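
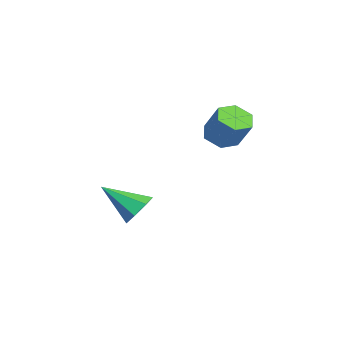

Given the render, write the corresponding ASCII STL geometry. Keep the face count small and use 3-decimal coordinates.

solid 
facet normal -0.493 -0.332 -0.804
outer loop
vertex 3.74 2.687 3.098
vertex 3.27 3.431 3.079
vertex 4.028 3.377 2.636
endloop
endfacet
facet normal 0.806 -0.523 -0.278
outer loop
vertex 3.74 2.687 3.098
vertex 4.028 3.377 2.636
vertex 4.539 3.225 4.4
endloop
endfacet
facet normal 0.805 -0.523 -0.278
outer loop
vertex 4.539 3.225 4.4
vertex 4.028 3.377 2.636
vertex 4.828 3.916 3.937
endloop
endfacet
facet normal 0.494 0.332 0.804
outer loop
vertex 4.539 3.225 4.4
vertex 4.828 3.916 3.937
vertex 4.07 3.969 4.381
endloop
endfacet
facet normal -0.493 -0.333 -0.804
outer loop
vertex 4.028 3.377 2.636
vertex 3.27 3.431 3.079
vertex 3.559 4.121 2.616
endloop
endfacet
facet normal 0.687 0.417 -0.595
outer loop
vertex 4.028 3.377 2.636
vertex 3.559 4.121 2.616
vertex 4.828 3.916 3.937
endloop
endfacet
facet normal 0.687 0.418 -0.595
outer loop
vertex 4.828 3.916 3.937
vertex 3.559 4.121 2.616
vertex 4.359 4.66 3.918
endloop
endfacet
facet normal 0.494 0.332 0.804
outer loop
vertex 4.828 3.916 3.937
vertex 4.359 4.66 3.918
vertex 4.07 3.969 4.381
endloop
endfacet
facet normal -0.494 -0.332 -0.803
outer loop
vertex 3.559 4.121 2.616
vertex 3.27 3.431 3.079
vertex 2.801 4.175 3.06
endloop
endfacet
facet normal -0.119 0.941 -0.317
outer loop
vertex 3.559 4.121 2.616
vertex 2.801 4.175 3.06
vertex 4.359 4.66 3.918
endloop
endfacet
facet normal -0.119 0.941 -0.316
outer loop
vertex 4.359 4.66 3.918
vertex 2.801 4.175 3.06
vertex 3.6 4.713 4.362
endloop
endfacet
facet normal 0.493 0.332 0.804
outer loop
vertex 4.359 4.66 3.918
vertex 3.6 4.713 4.362
vertex 4.07 3.969 4.381
endloop
endfacet
facet normal -0.494 -0.332 -0.804
outer loop
vertex 2.801 4.175 3.06
vertex 3.27 3.431 3.079
vertex 2.512 3.484 3.523
endloop
endfacet
facet normal -0.806 0.523 0.278
outer loop
vertex 2.801 4.175 3.06
vertex 2.512 3.484 3.523
vertex 3.6 4.713 4.362
endloop
endfacet
facet normal -0.806 0.523 0.279
outer loop
vertex 3.6 4.713 4.362
vertex 2.512 3.484 3.523
vertex 3.312 4.023 4.824
endloop
endfacet
facet normal 0.493 0.332 0.804
outer loop
vertex 3.6 4.713 4.362
vertex 3.312 4.023 4.824
vertex 4.07 3.969 4.381
endloop
endfacet
facet normal -0.494 -0.332 -0.804
outer loop
vertex 2.512 3.484 3.523
vertex 3.27 3.431 3.079
vertex 2.981 2.74 3.542
endloop
endfacet
facet normal -0.687 -0.418 0.595
outer loop
vertex 2.512 3.484 3.523
vertex 2.981 2.74 3.542
vertex 3.312 4.023 4.824
endloop
endfacet
facet normal -0.687 -0.417 0.595
outer loop
vertex 3.312 4.023 4.824
vertex 2.981 2.74 3.542
vertex 3.781 3.279 4.844
endloop
endfacet
facet normal 0.493 0.333 0.804
outer loop
vertex 3.312 4.023 4.824
vertex 3.781 3.279 4.844
vertex 4.07 3.969 4.381
endloop
endfacet
facet normal -0.493 -0.332 -0.804
outer loop
vertex 2.981 2.74 3.542
vertex 3.27 3.431 3.079
vertex 3.74 2.687 3.098
endloop
endfacet
facet normal 0.119 -0.941 0.316
outer loop
vertex 2.981 2.74 3.542
vertex 3.74 2.687 3.098
vertex 3.781 3.279 4.844
endloop
endfacet
facet normal 0.118 -0.941 0.316
outer loop
vertex 3.781 3.279 4.844
vertex 3.74 2.687 3.098
vertex 4.539 3.225 4.4
endloop
endfacet
facet normal 0.494 0.332 0.803
outer loop
vertex 3.781 3.279 4.844
vertex 4.539 3.225 4.4
vertex 4.07 3.969 4.381
endloop
endfacet
facet normal 0.224 0.776 -0.590
outer loop
vertex 3.658 -0.231 -1.43
vertex 2.755 -0.016 -1.49
vertex 3.381 0.277 -0.867
endloop
endfacet
facet normal 0.764 -0.244 0.597
outer loop
vertex 3.658 -0.231 -1.43
vertex 3.381 0.277 -0.867
vertex 2.285 -1.644 -0.25
endloop
endfacet
facet normal 0.224 0.775 -0.590
outer loop
vertex 3.381 0.277 -0.867
vertex 2.755 -0.016 -1.49
vertex 2.633 0.565 -0.773
endloop
endfacet
facet normal 0.196 0.197 0.961
outer loop
vertex 3.381 0.277 -0.867
vertex 2.633 0.565 -0.773
vertex 2.285 -1.644 -0.25
endloop
endfacet
facet normal 0.224 0.775 -0.590
outer loop
vertex 2.633 0.565 -0.773
vertex 2.755 -0.016 -1.49
vertex 1.977 0.415 -1.219
endloop
endfacet
facet normal -0.583 0.273 0.765
outer loop
vertex 2.633 0.565 -0.773
vertex 1.977 0.415 -1.219
vertex 2.285 -1.644 -0.25
endloop
endfacet
facet normal 0.224 0.775 -0.591
outer loop
vertex 1.977 0.415 -1.219
vertex 2.755 -0.016 -1.49
vertex 1.906 -0.059 -1.868
endloop
endfacet
facet normal -0.984 -0.072 0.160
outer loop
vertex 1.977 0.415 -1.219
vertex 1.906 -0.059 -1.868
vertex 2.285 -1.644 -0.25
endloop
endfacet
facet normal 0.223 0.776 -0.590
outer loop
vertex 1.906 -0.059 -1.868
vertex 2.755 -0.016 -1.49
vertex 2.475 -0.5 -2.233
endloop
endfacet
facet normal -0.708 -0.580 -0.403
outer loop
vertex 1.906 -0.059 -1.868
vertex 2.475 -0.5 -2.233
vertex 2.285 -1.644 -0.25
endloop
endfacet
facet normal 0.224 0.776 -0.590
outer loop
vertex 2.475 -0.5 -2.233
vertex 2.755 -0.016 -1.49
vertex 3.255 -0.577 -2.038
endloop
endfacet
facet normal 0.039 -0.867 -0.497
outer loop
vertex 2.475 -0.5 -2.233
vertex 3.255 -0.577 -2.038
vertex 2.285 -1.644 -0.25
endloop
endfacet
facet normal 0.224 0.776 -0.590
outer loop
vertex 3.255 -0.577 -2.038
vertex 2.755 -0.016 -1.49
vertex 3.658 -0.231 -1.43
endloop
endfacet
facet normal 0.694 -0.718 -0.052
outer loop
vertex 3.255 -0.577 -2.038
vertex 3.658 -0.231 -1.43
vertex 2.285 -1.644 -0.25
endloop
endfacet

endsolid


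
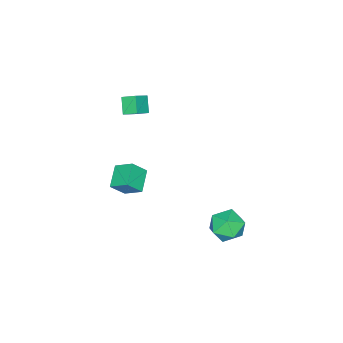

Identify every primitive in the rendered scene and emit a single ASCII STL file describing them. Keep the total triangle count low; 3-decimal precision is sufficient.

solid 
facet normal -0.822 0.097 -0.562
outer loop
vertex -3.118 -3.575 4.132
vertex -2.516 -3.03 3.345
vertex -2.924 -4.402 3.706
endloop
endfacet
facet normal -0.532 -0.483 0.695
outer loop
vertex -2.004 -4.51 4.335
vertex -3.118 -3.575 4.132
vertex -2.924 -4.402 3.706
endloop
endfacet
facet normal -0.822 0.097 -0.561
outer loop
vertex -2.924 -4.402 3.706
vertex -2.516 -3.03 3.345
vertex -2.323 -3.857 2.92
endloop
endfacet
facet normal 0.204 -0.871 -0.448
outer loop
vertex -2.323 -3.857 2.92
vertex -2.004 -4.51 4.335
vertex -2.924 -4.402 3.706
endloop
endfacet
facet normal -0.204 0.871 0.447
outer loop
vertex -3.118 -3.575 4.132
vertex -1.596 -3.138 3.974
vertex -2.516 -3.03 3.345
endloop
endfacet
facet normal -0.531 -0.482 0.697
outer loop
vertex -2.197 -3.683 4.76
vertex -3.118 -3.575 4.132
vertex -2.004 -4.51 4.335
endloop
endfacet
facet normal -0.203 0.871 0.448
outer loop
vertex -2.197 -3.683 4.76
vertex -1.596 -3.138 3.974
vertex -3.118 -3.575 4.132
endloop
endfacet
facet normal 0.532 0.482 -0.696
outer loop
vertex -2.516 -3.03 3.345
vertex -1.596 -3.138 3.974
vertex -2.323 -3.857 2.92
endloop
endfacet
facet normal 0.203 -0.871 -0.448
outer loop
vertex -1.402 -3.965 3.548
vertex -2.004 -4.51 4.335
vertex -2.323 -3.857 2.92
endloop
endfacet
facet normal 0.531 0.483 -0.696
outer loop
vertex -2.323 -3.857 2.92
vertex -1.596 -3.138 3.974
vertex -1.402 -3.965 3.548
endloop
endfacet
facet normal 0.822 -0.097 0.562
outer loop
vertex -1.402 -3.965 3.548
vertex -2.197 -3.683 4.76
vertex -2.004 -4.51 4.335
endloop
endfacet
facet normal 0.822 -0.096 0.562
outer loop
vertex -1.596 -3.138 3.974
vertex -2.197 -3.683 4.76
vertex -1.402 -3.965 3.548
endloop
endfacet
facet normal -0.813 0.356 0.461
outer loop
vertex -2.63 3.413 -2.994
vertex -3.295 2.696 -3.613
vertex -2.867 2.353 -2.594
endloop
endfacet
facet normal -0.242 0.390 0.889
outer loop
vertex -2.63 3.413 -2.994
vertex -2.867 2.353 -2.594
vertex -1.799 2.785 -2.492
endloop
endfacet
facet normal 0.254 0.786 0.564
outer loop
vertex -2.63 3.413 -2.994
vertex -1.799 2.785 -2.492
vertex -1.566 3.394 -3.446
endloop
endfacet
facet normal -0.010 0.998 -0.065
outer loop
vertex -2.63 3.413 -2.994
vertex -1.566 3.394 -3.446
vertex -2.491 3.34 -4.139
endloop
endfacet
facet normal -0.670 0.732 -0.128
outer loop
vertex -2.63 3.413 -2.994
vertex -2.491 3.34 -4.139
vertex -3.295 2.696 -3.613
endloop
endfacet
facet normal 0.018 -0.272 0.962
outer loop
vertex -1.799 2.785 -2.492
vertex -2.867 2.353 -2.594
vertex -1.949 1.68 -2.801
endloop
endfacet
facet normal -0.906 -0.326 0.271
outer loop
vertex -2.867 2.353 -2.594
vertex -3.295 2.696 -3.613
vertex -2.874 1.626 -3.494
endloop
endfacet
facet normal -0.673 0.282 -0.683
outer loop
vertex -3.295 2.696 -3.613
vertex -2.491 3.34 -4.139
vertex -2.641 2.235 -4.448
endloop
endfacet
facet normal 0.393 0.714 -0.580
outer loop
vertex -2.491 3.34 -4.139
vertex -1.566 3.394 -3.446
vertex -1.573 2.667 -4.346
endloop
endfacet
facet normal 0.819 0.371 0.437
outer loop
vertex -1.566 3.394 -3.446
vertex -1.799 2.785 -2.492
vertex -1.145 2.324 -3.327
endloop
endfacet
facet normal 0.010 -0.998 0.065
outer loop
vertex -1.81 1.607 -3.946
vertex -1.949 1.68 -2.801
vertex -2.874 1.626 -3.494
endloop
endfacet
facet normal -0.254 -0.786 -0.564
outer loop
vertex -1.81 1.607 -3.946
vertex -2.874 1.626 -3.494
vertex -2.641 2.235 -4.448
endloop
endfacet
facet normal 0.242 -0.390 -0.889
outer loop
vertex -1.81 1.607 -3.946
vertex -2.641 2.235 -4.448
vertex -1.573 2.667 -4.346
endloop
endfacet
facet normal 0.813 -0.356 -0.461
outer loop
vertex -1.81 1.607 -3.946
vertex -1.573 2.667 -4.346
vertex -1.145 2.324 -3.327
endloop
endfacet
facet normal 0.670 -0.732 0.128
outer loop
vertex -1.81 1.607 -3.946
vertex -1.145 2.324 -3.327
vertex -1.949 1.68 -2.801
endloop
endfacet
facet normal -0.393 -0.714 0.580
outer loop
vertex -2.874 1.626 -3.494
vertex -1.949 1.68 -2.801
vertex -2.867 2.353 -2.594
endloop
endfacet
facet normal -0.819 -0.371 -0.437
outer loop
vertex -2.641 2.235 -4.448
vertex -2.874 1.626 -3.494
vertex -3.295 2.696 -3.613
endloop
endfacet
facet normal -0.018 0.272 -0.962
outer loop
vertex -1.573 2.667 -4.346
vertex -2.641 2.235 -4.448
vertex -2.491 3.34 -4.139
endloop
endfacet
facet normal 0.906 0.326 -0.271
outer loop
vertex -1.145 2.324 -3.327
vertex -1.573 2.667 -4.346
vertex -1.566 3.394 -3.446
endloop
endfacet
facet normal 0.673 -0.282 0.683
outer loop
vertex -1.949 1.68 -2.801
vertex -1.145 2.324 -3.327
vertex -1.799 2.785 -2.492
endloop
endfacet
facet normal -0.829 -0.386 0.404
outer loop
vertex -1.908 -5.009 -2.24
vertex -2.069 -3.898 -1.509
vertex -2.596 -4.5 -3.165
endloop
endfacet
facet normal 0.120 -0.830 -0.545
outer loop
vertex -1.351 -3.922 -3.771
vertex -1.908 -5.009 -2.24
vertex -2.596 -4.5 -3.165
endloop
endfacet
facet normal -0.830 -0.385 0.404
outer loop
vertex -2.596 -4.5 -3.165
vertex -2.069 -3.898 -1.509
vertex -2.756 -3.389 -2.434
endloop
endfacet
facet normal -0.545 0.405 -0.734
outer loop
vertex -2.756 -3.389 -2.434
vertex -1.351 -3.922 -3.771
vertex -2.596 -4.5 -3.165
endloop
endfacet
facet normal 0.545 -0.404 0.734
outer loop
vertex -1.908 -5.009 -2.24
vertex -0.824 -3.32 -2.115
vertex -2.069 -3.898 -1.509
endloop
endfacet
facet normal 0.120 -0.830 -0.545
outer loop
vertex -0.664 -4.431 -2.846
vertex -1.908 -5.009 -2.24
vertex -1.351 -3.922 -3.771
endloop
endfacet
facet normal 0.546 -0.404 0.734
outer loop
vertex -0.664 -4.431 -2.846
vertex -0.824 -3.32 -2.115
vertex -1.908 -5.009 -2.24
endloop
endfacet
facet normal -0.120 0.830 0.545
outer loop
vertex -2.069 -3.898 -1.509
vertex -0.824 -3.32 -2.115
vertex -2.756 -3.389 -2.434
endloop
endfacet
facet normal -0.545 0.404 -0.734
outer loop
vertex -1.512 -2.811 -3.04
vertex -1.351 -3.922 -3.771
vertex -2.756 -3.389 -2.434
endloop
endfacet
facet normal -0.120 0.830 0.545
outer loop
vertex -2.756 -3.389 -2.434
vertex -0.824 -3.32 -2.115
vertex -1.512 -2.811 -3.04
endloop
endfacet
facet normal 0.830 0.386 -0.404
outer loop
vertex -1.512 -2.811 -3.04
vertex -0.664 -4.431 -2.846
vertex -1.351 -3.922 -3.771
endloop
endfacet
facet normal 0.829 0.386 -0.405
outer loop
vertex -0.824 -3.32 -2.115
vertex -0.664 -4.431 -2.846
vertex -1.512 -2.811 -3.04
endloop
endfacet

endsolid


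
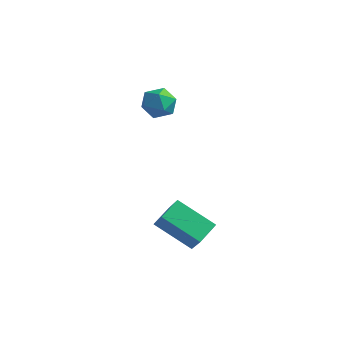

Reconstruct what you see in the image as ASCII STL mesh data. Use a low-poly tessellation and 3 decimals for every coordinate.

solid 
facet normal -0.513 0.361 -0.779
outer loop
vertex 0.91 -3.168 -2.702
vertex 1.039 -2.001 -2.246
vertex 2.777 -2.936 -3.824
endloop
endfacet
facet normal -0.102 -0.927 -0.362
outer loop
vertex 3.521 -3.459 -2.694
vertex 0.91 -3.168 -2.702
vertex 2.777 -2.936 -3.824
endloop
endfacet
facet normal -0.513 0.361 -0.779
outer loop
vertex 2.777 -2.936 -3.824
vertex 1.039 -2.001 -2.246
vertex 2.906 -1.769 -3.368
endloop
endfacet
facet normal 0.852 0.106 -0.512
outer loop
vertex 2.906 -1.769 -3.368
vertex 3.521 -3.459 -2.694
vertex 2.777 -2.936 -3.824
endloop
endfacet
facet normal -0.852 -0.106 0.512
outer loop
vertex 0.91 -3.168 -2.702
vertex 1.783 -2.524 -1.116
vertex 1.039 -2.001 -2.246
endloop
endfacet
facet normal -0.102 -0.927 -0.362
outer loop
vertex 1.654 -3.691 -1.572
vertex 0.91 -3.168 -2.702
vertex 3.521 -3.459 -2.694
endloop
endfacet
facet normal -0.852 -0.106 0.512
outer loop
vertex 1.654 -3.691 -1.572
vertex 1.783 -2.524 -1.116
vertex 0.91 -3.168 -2.702
endloop
endfacet
facet normal 0.102 0.927 0.362
outer loop
vertex 1.039 -2.001 -2.246
vertex 1.783 -2.524 -1.116
vertex 2.906 -1.769 -3.368
endloop
endfacet
facet normal 0.852 0.106 -0.512
outer loop
vertex 3.65 -2.292 -2.238
vertex 3.521 -3.459 -2.694
vertex 2.906 -1.769 -3.368
endloop
endfacet
facet normal 0.102 0.927 0.362
outer loop
vertex 2.906 -1.769 -3.368
vertex 1.783 -2.524 -1.116
vertex 3.65 -2.292 -2.238
endloop
endfacet
facet normal 0.513 -0.361 0.779
outer loop
vertex 3.65 -2.292 -2.238
vertex 1.654 -3.691 -1.572
vertex 3.521 -3.459 -2.694
endloop
endfacet
facet normal 0.513 -0.361 0.779
outer loop
vertex 1.783 -2.524 -1.116
vertex 1.654 -3.691 -1.572
vertex 3.65 -2.292 -2.238
endloop
endfacet
facet normal -0.226 0.951 0.209
outer loop
vertex -2.465 4.116 0.455
vertex -3.412 3.863 0.582
vertex -2.789 3.843 1.349
endloop
endfacet
facet normal 0.442 0.800 0.405
outer loop
vertex -2.465 4.116 0.455
vertex -2.789 3.843 1.349
vertex -1.913 3.524 1.022
endloop
endfacet
facet normal 0.798 0.577 -0.174
outer loop
vertex -2.465 4.116 0.455
vertex -1.913 3.524 1.022
vertex -1.995 3.345 0.053
endloop
endfacet
facet normal 0.347 0.591 -0.728
outer loop
vertex -2.465 4.116 0.455
vertex -1.995 3.345 0.053
vertex -2.922 3.555 -0.219
endloop
endfacet
facet normal -0.286 0.823 -0.491
outer loop
vertex -2.465 4.116 0.455
vertex -2.922 3.555 -0.219
vertex -3.412 3.863 0.582
endloop
endfacet
facet normal 0.419 0.260 0.870
outer loop
vertex -1.913 3.524 1.022
vertex -2.789 3.843 1.349
vertex -2.518 2.905 1.499
endloop
endfacet
facet normal -0.663 0.505 0.552
outer loop
vertex -2.789 3.843 1.349
vertex -3.412 3.863 0.582
vertex -3.445 3.115 1.227
endloop
endfacet
facet normal -0.760 0.297 -0.579
outer loop
vertex -3.412 3.863 0.582
vertex -2.922 3.555 -0.219
vertex -3.527 2.936 0.258
endloop
endfacet
facet normal 0.265 -0.077 -0.961
outer loop
vertex -2.922 3.555 -0.219
vertex -1.995 3.345 0.053
vertex -2.651 2.617 -0.069
endloop
endfacet
facet normal 0.993 -0.100 -0.065
outer loop
vertex -1.995 3.345 0.053
vertex -1.913 3.524 1.022
vertex -2.028 2.597 0.698
endloop
endfacet
facet normal -0.347 -0.591 0.728
outer loop
vertex -2.975 2.344 0.825
vertex -2.518 2.905 1.499
vertex -3.445 3.115 1.227
endloop
endfacet
facet normal -0.798 -0.577 0.174
outer loop
vertex -2.975 2.344 0.825
vertex -3.445 3.115 1.227
vertex -3.527 2.936 0.258
endloop
endfacet
facet normal -0.442 -0.800 -0.405
outer loop
vertex -2.975 2.344 0.825
vertex -3.527 2.936 0.258
vertex -2.651 2.617 -0.069
endloop
endfacet
facet normal 0.226 -0.951 -0.209
outer loop
vertex -2.975 2.344 0.825
vertex -2.651 2.617 -0.069
vertex -2.028 2.597 0.698
endloop
endfacet
facet normal 0.286 -0.823 0.491
outer loop
vertex -2.975 2.344 0.825
vertex -2.028 2.597 0.698
vertex -2.518 2.905 1.499
endloop
endfacet
facet normal -0.265 0.077 0.961
outer loop
vertex -3.445 3.115 1.227
vertex -2.518 2.905 1.499
vertex -2.789 3.843 1.349
endloop
endfacet
facet normal -0.993 0.100 0.065
outer loop
vertex -3.527 2.936 0.258
vertex -3.445 3.115 1.227
vertex -3.412 3.863 0.582
endloop
endfacet
facet normal -0.419 -0.260 -0.870
outer loop
vertex -2.651 2.617 -0.069
vertex -3.527 2.936 0.258
vertex -2.922 3.555 -0.219
endloop
endfacet
facet normal 0.663 -0.505 -0.552
outer loop
vertex -2.028 2.597 0.698
vertex -2.651 2.617 -0.069
vertex -1.995 3.345 0.053
endloop
endfacet
facet normal 0.760 -0.297 0.579
outer loop
vertex -2.518 2.905 1.499
vertex -2.028 2.597 0.698
vertex -1.913 3.524 1.022
endloop
endfacet

endsolid


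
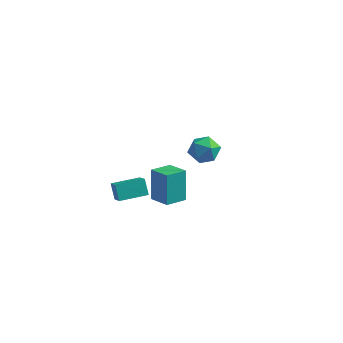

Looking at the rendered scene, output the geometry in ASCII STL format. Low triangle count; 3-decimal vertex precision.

solid 
facet normal -0.604 0.784 -0.144
outer loop
vertex 0.509 -1.692 1.742
vertex 0.345 -1.683 2.481
vertex 0.93 -1.28 2.219
endloop
endfacet
facet normal -0.069 0.784 -0.616
outer loop
vertex 0.509 -1.692 1.742
vertex 0.93 -1.28 2.219
vertex 1.263 -1.682 1.67
endloop
endfacet
facet normal -0.096 0.170 -0.981
outer loop
vertex 0.509 -1.692 1.742
vertex 1.263 -1.682 1.67
vertex 0.884 -2.333 1.594
endloop
endfacet
facet normal -0.647 -0.209 -0.733
outer loop
vertex 0.509 -1.692 1.742
vertex 0.884 -2.333 1.594
vertex 0.316 -2.333 2.095
endloop
endfacet
facet normal -0.961 0.171 -0.215
outer loop
vertex 0.509 -1.692 1.742
vertex 0.316 -2.333 2.095
vertex 0.345 -1.683 2.481
endloop
endfacet
facet normal 0.546 0.799 -0.254
outer loop
vertex 1.263 -1.682 1.67
vertex 0.93 -1.28 2.219
vertex 1.564 -1.667 2.365
endloop
endfacet
facet normal -0.321 0.798 0.510
outer loop
vertex 0.93 -1.28 2.219
vertex 0.345 -1.683 2.481
vertex 0.996 -1.667 2.866
endloop
endfacet
facet normal -0.899 -0.194 0.393
outer loop
vertex 0.345 -1.683 2.481
vertex 0.316 -2.333 2.095
vertex 0.617 -2.318 2.79
endloop
endfacet
facet normal -0.391 -0.807 -0.443
outer loop
vertex 0.316 -2.333 2.095
vertex 0.884 -2.333 1.594
vertex 0.95 -2.72 2.241
endloop
endfacet
facet normal 0.503 -0.194 -0.842
outer loop
vertex 0.884 -2.333 1.594
vertex 1.263 -1.682 1.67
vertex 1.535 -2.317 1.979
endloop
endfacet
facet normal 0.647 0.209 0.733
outer loop
vertex 1.371 -2.308 2.718
vertex 1.564 -1.667 2.365
vertex 0.996 -1.667 2.866
endloop
endfacet
facet normal 0.096 -0.170 0.981
outer loop
vertex 1.371 -2.308 2.718
vertex 0.996 -1.667 2.866
vertex 0.617 -2.318 2.79
endloop
endfacet
facet normal 0.069 -0.784 0.616
outer loop
vertex 1.371 -2.308 2.718
vertex 0.617 -2.318 2.79
vertex 0.95 -2.72 2.241
endloop
endfacet
facet normal 0.604 -0.784 0.144
outer loop
vertex 1.371 -2.308 2.718
vertex 0.95 -2.72 2.241
vertex 1.535 -2.317 1.979
endloop
endfacet
facet normal 0.961 -0.171 0.215
outer loop
vertex 1.371 -2.308 2.718
vertex 1.535 -2.317 1.979
vertex 1.564 -1.667 2.365
endloop
endfacet
facet normal 0.391 0.807 0.443
outer loop
vertex 0.996 -1.667 2.866
vertex 1.564 -1.667 2.365
vertex 0.93 -1.28 2.219
endloop
endfacet
facet normal -0.503 0.194 0.842
outer loop
vertex 0.617 -2.318 2.79
vertex 0.996 -1.667 2.866
vertex 0.345 -1.683 2.481
endloop
endfacet
facet normal -0.546 -0.799 0.254
outer loop
vertex 0.95 -2.72 2.241
vertex 0.617 -2.318 2.79
vertex 0.316 -2.333 2.095
endloop
endfacet
facet normal 0.321 -0.798 -0.510
outer loop
vertex 1.535 -2.317 1.979
vertex 0.95 -2.72 2.241
vertex 0.884 -2.333 1.594
endloop
endfacet
facet normal 0.899 0.194 -0.393
outer loop
vertex 1.564 -1.667 2.365
vertex 1.535 -2.317 1.979
vertex 1.263 -1.682 1.67
endloop
endfacet
facet normal -0.887 0.382 -0.260
outer loop
vertex -2.841 0.684 -2.605
vertex -2.359 1.645 -2.839
vertex -2.597 0.175 -4.187
endloop
endfacet
facet normal -0.438 -0.873 0.213
outer loop
vertex -1.621 -0.245 -3.901
vertex -2.841 0.684 -2.605
vertex -2.597 0.175 -4.187
endloop
endfacet
facet normal -0.887 0.382 -0.260
outer loop
vertex -2.597 0.175 -4.187
vertex -2.359 1.645 -2.839
vertex -2.115 1.135 -4.421
endloop
endfacet
facet normal 0.146 -0.303 -0.942
outer loop
vertex -2.115 1.135 -4.421
vertex -1.621 -0.245 -3.901
vertex -2.597 0.175 -4.187
endloop
endfacet
facet normal -0.146 0.303 0.942
outer loop
vertex -2.841 0.684 -2.605
vertex -1.383 1.225 -2.553
vertex -2.359 1.645 -2.839
endloop
endfacet
facet normal -0.438 -0.873 0.214
outer loop
vertex -1.865 0.265 -2.319
vertex -2.841 0.684 -2.605
vertex -1.621 -0.245 -3.901
endloop
endfacet
facet normal -0.146 0.303 0.942
outer loop
vertex -1.865 0.265 -2.319
vertex -1.383 1.225 -2.553
vertex -2.841 0.684 -2.605
endloop
endfacet
facet normal 0.438 0.873 -0.214
outer loop
vertex -2.359 1.645 -2.839
vertex -1.383 1.225 -2.553
vertex -2.115 1.135 -4.421
endloop
endfacet
facet normal 0.146 -0.303 -0.942
outer loop
vertex -1.139 0.716 -4.135
vertex -1.621 -0.245 -3.901
vertex -2.115 1.135 -4.421
endloop
endfacet
facet normal 0.438 0.873 -0.214
outer loop
vertex -2.115 1.135 -4.421
vertex -1.383 1.225 -2.553
vertex -1.139 0.716 -4.135
endloop
endfacet
facet normal 0.887 -0.382 0.260
outer loop
vertex -1.139 0.716 -4.135
vertex -1.865 0.265 -2.319
vertex -1.621 -0.245 -3.901
endloop
endfacet
facet normal 0.887 -0.382 0.260
outer loop
vertex -1.383 1.225 -2.553
vertex -1.865 0.265 -2.319
vertex -1.139 0.716 -4.135
endloop
endfacet
facet normal -0.410 0.393 0.823
outer loop
vertex -3.15 -2.228 -1.471
vertex -2.191 -1.292 -1.441
vertex -3.637 -1.714 -1.959
endloop
endfacet
facet normal -0.715 -0.699 -0.022
outer loop
vertex -3.289 -2.048 -2.659
vertex -3.15 -2.228 -1.471
vertex -3.637 -1.714 -1.959
endloop
endfacet
facet normal -0.410 0.393 0.823
outer loop
vertex -3.637 -1.714 -1.959
vertex -2.191 -1.292 -1.441
vertex -2.678 -0.778 -1.929
endloop
endfacet
facet normal -0.566 0.598 -0.567
outer loop
vertex -2.678 -0.778 -1.929
vertex -3.289 -2.048 -2.659
vertex -3.637 -1.714 -1.959
endloop
endfacet
facet normal 0.566 -0.598 0.567
outer loop
vertex -3.15 -2.228 -1.471
vertex -1.843 -1.626 -2.141
vertex -2.191 -1.292 -1.441
endloop
endfacet
facet normal -0.715 -0.699 -0.022
outer loop
vertex -2.802 -2.562 -2.171
vertex -3.15 -2.228 -1.471
vertex -3.289 -2.048 -2.659
endloop
endfacet
facet normal 0.566 -0.598 0.567
outer loop
vertex -2.802 -2.562 -2.171
vertex -1.843 -1.626 -2.141
vertex -3.15 -2.228 -1.471
endloop
endfacet
facet normal 0.715 0.699 0.022
outer loop
vertex -2.191 -1.292 -1.441
vertex -1.843 -1.626 -2.141
vertex -2.678 -0.778 -1.929
endloop
endfacet
facet normal -0.566 0.598 -0.567
outer loop
vertex -2.33 -1.112 -2.629
vertex -3.289 -2.048 -2.659
vertex -2.678 -0.778 -1.929
endloop
endfacet
facet normal 0.715 0.699 0.022
outer loop
vertex -2.678 -0.778 -1.929
vertex -1.843 -1.626 -2.141
vertex -2.33 -1.112 -2.629
endloop
endfacet
facet normal 0.410 -0.393 -0.823
outer loop
vertex -2.33 -1.112 -2.629
vertex -2.802 -2.562 -2.171
vertex -3.289 -2.048 -2.659
endloop
endfacet
facet normal 0.410 -0.393 -0.823
outer loop
vertex -1.843 -1.626 -2.141
vertex -2.802 -2.562 -2.171
vertex -2.33 -1.112 -2.629
endloop
endfacet

endsolid


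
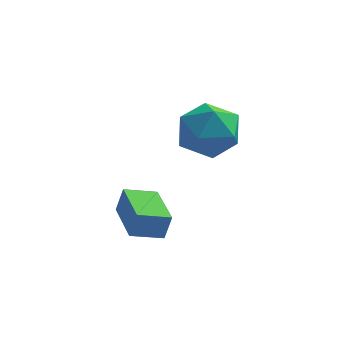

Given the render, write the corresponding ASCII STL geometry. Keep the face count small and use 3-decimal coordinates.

solid 
facet normal -0.897 -0.344 0.278
outer loop
vertex -3.609 -1.541 1.66
vertex -4.221 -0.011 1.576
vertex -3.811 -1.666 0.854
endloop
endfacet
facet normal 0.371 -0.927 0.051
outer loop
vertex -2.879 -1.309 0.564
vertex -3.609 -1.541 1.66
vertex -3.811 -1.666 0.854
endloop
endfacet
facet normal -0.896 -0.344 0.279
outer loop
vertex -3.811 -1.666 0.854
vertex -4.221 -0.011 1.576
vertex -4.424 -0.136 0.771
endloop
endfacet
facet normal -0.241 -0.149 -0.959
outer loop
vertex -4.424 -0.136 0.771
vertex -2.879 -1.309 0.564
vertex -3.811 -1.666 0.854
endloop
endfacet
facet normal 0.241 0.149 0.959
outer loop
vertex -3.609 -1.541 1.66
vertex -3.289 0.346 1.286
vertex -4.221 -0.011 1.576
endloop
endfacet
facet normal 0.371 -0.927 0.051
outer loop
vertex -2.676 -1.184 1.369
vertex -3.609 -1.541 1.66
vertex -2.879 -1.309 0.564
endloop
endfacet
facet normal 0.242 0.149 0.959
outer loop
vertex -2.676 -1.184 1.369
vertex -3.289 0.346 1.286
vertex -3.609 -1.541 1.66
endloop
endfacet
facet normal -0.371 0.927 -0.050
outer loop
vertex -4.221 -0.011 1.576
vertex -3.289 0.346 1.286
vertex -4.424 -0.136 0.771
endloop
endfacet
facet normal -0.242 -0.149 -0.959
outer loop
vertex -3.491 0.221 0.48
vertex -2.879 -1.309 0.564
vertex -4.424 -0.136 0.771
endloop
endfacet
facet normal -0.371 0.927 -0.051
outer loop
vertex -4.424 -0.136 0.771
vertex -3.289 0.346 1.286
vertex -3.491 0.221 0.48
endloop
endfacet
facet normal 0.897 0.343 -0.279
outer loop
vertex -3.491 0.221 0.48
vertex -2.676 -1.184 1.369
vertex -2.879 -1.309 0.564
endloop
endfacet
facet normal 0.897 0.344 -0.278
outer loop
vertex -3.289 0.346 1.286
vertex -2.676 -1.184 1.369
vertex -3.491 0.221 0.48
endloop
endfacet
facet normal -0.352 0.160 0.922
outer loop
vertex -2.204 2.915 3.484
vertex -2.845 2.047 3.39
vertex -1.845 1.94 3.79
endloop
endfacet
facet normal 0.321 0.389 0.864
outer loop
vertex -2.204 2.915 3.484
vertex -1.845 1.94 3.79
vertex -1.192 2.611 3.245
endloop
endfacet
facet normal 0.343 0.875 0.341
outer loop
vertex -2.204 2.915 3.484
vertex -1.192 2.611 3.245
vertex -1.79 3.133 2.508
endloop
endfacet
facet normal -0.316 0.946 0.077
outer loop
vertex -2.204 2.915 3.484
vertex -1.79 3.133 2.508
vertex -2.811 2.785 2.597
endloop
endfacet
facet normal -0.746 0.503 0.437
outer loop
vertex -2.204 2.915 3.484
vertex -2.811 2.785 2.597
vertex -2.845 2.047 3.39
endloop
endfacet
facet normal 0.726 -0.165 0.667
outer loop
vertex -1.192 2.611 3.245
vertex -1.845 1.94 3.79
vertex -1.209 1.555 3.003
endloop
endfacet
facet normal -0.362 -0.536 0.763
outer loop
vertex -1.845 1.94 3.79
vertex -2.845 2.047 3.39
vertex -2.23 1.207 3.092
endloop
endfacet
facet normal -1.000 0.021 -0.023
outer loop
vertex -2.845 2.047 3.39
vertex -2.811 2.785 2.597
vertex -2.828 1.729 2.355
endloop
endfacet
facet normal -0.304 0.736 -0.605
outer loop
vertex -2.811 2.785 2.597
vertex -1.79 3.133 2.508
vertex -2.175 2.4 1.81
endloop
endfacet
facet normal 0.763 0.622 -0.178
outer loop
vertex -1.79 3.133 2.508
vertex -1.192 2.611 3.245
vertex -1.175 2.293 2.21
endloop
endfacet
facet normal 0.316 -0.946 -0.077
outer loop
vertex -1.816 1.425 2.116
vertex -1.209 1.555 3.003
vertex -2.23 1.207 3.092
endloop
endfacet
facet normal -0.343 -0.875 -0.341
outer loop
vertex -1.816 1.425 2.116
vertex -2.23 1.207 3.092
vertex -2.828 1.729 2.355
endloop
endfacet
facet normal -0.321 -0.389 -0.864
outer loop
vertex -1.816 1.425 2.116
vertex -2.828 1.729 2.355
vertex -2.175 2.4 1.81
endloop
endfacet
facet normal 0.352 -0.160 -0.922
outer loop
vertex -1.816 1.425 2.116
vertex -2.175 2.4 1.81
vertex -1.175 2.293 2.21
endloop
endfacet
facet normal 0.746 -0.503 -0.437
outer loop
vertex -1.816 1.425 2.116
vertex -1.175 2.293 2.21
vertex -1.209 1.555 3.003
endloop
endfacet
facet normal 0.304 -0.736 0.605
outer loop
vertex -2.23 1.207 3.092
vertex -1.209 1.555 3.003
vertex -1.845 1.94 3.79
endloop
endfacet
facet normal -0.763 -0.622 0.178
outer loop
vertex -2.828 1.729 2.355
vertex -2.23 1.207 3.092
vertex -2.845 2.047 3.39
endloop
endfacet
facet normal -0.726 0.165 -0.667
outer loop
vertex -2.175 2.4 1.81
vertex -2.828 1.729 2.355
vertex -2.811 2.785 2.597
endloop
endfacet
facet normal 0.362 0.536 -0.763
outer loop
vertex -1.175 2.293 2.21
vertex -2.175 2.4 1.81
vertex -1.79 3.133 2.508
endloop
endfacet
facet normal 1.000 -0.021 0.023
outer loop
vertex -1.209 1.555 3.003
vertex -1.175 2.293 2.21
vertex -1.192 2.611 3.245
endloop
endfacet

endsolid


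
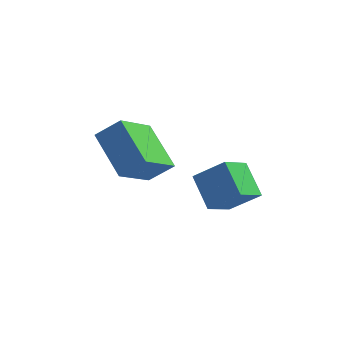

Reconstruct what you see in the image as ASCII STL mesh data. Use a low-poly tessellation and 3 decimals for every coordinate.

solid 
facet normal -0.730 -0.243 -0.638
outer loop
vertex -2.513 -3.884 0.852
vertex -3.701 -3.249 1.969
vertex -2.395 -2.489 0.185
endloop
endfacet
facet normal 0.679 -0.363 -0.638
outer loop
vertex -1.679 -2.251 0.811
vertex -2.513 -3.884 0.852
vertex -2.395 -2.489 0.185
endloop
endfacet
facet normal -0.730 -0.243 -0.638
outer loop
vertex -2.395 -2.489 0.185
vertex -3.701 -3.249 1.969
vertex -3.583 -1.855 1.303
endloop
endfacet
facet normal 0.076 0.900 -0.429
outer loop
vertex -3.583 -1.855 1.303
vertex -1.679 -2.251 0.811
vertex -2.395 -2.489 0.185
endloop
endfacet
facet normal -0.077 -0.900 0.430
outer loop
vertex -2.513 -3.884 0.852
vertex -2.985 -3.011 2.595
vertex -3.701 -3.249 1.969
endloop
endfacet
facet normal 0.679 -0.363 -0.639
outer loop
vertex -1.797 -3.645 1.477
vertex -2.513 -3.884 0.852
vertex -1.679 -2.251 0.811
endloop
endfacet
facet normal -0.075 -0.900 0.430
outer loop
vertex -1.797 -3.645 1.477
vertex -2.985 -3.011 2.595
vertex -2.513 -3.884 0.852
endloop
endfacet
facet normal -0.679 0.363 0.639
outer loop
vertex -3.701 -3.249 1.969
vertex -2.985 -3.011 2.595
vertex -3.583 -1.855 1.303
endloop
endfacet
facet normal 0.076 0.899 -0.431
outer loop
vertex -2.867 -1.616 1.928
vertex -1.679 -2.251 0.811
vertex -3.583 -1.855 1.303
endloop
endfacet
facet normal -0.679 0.363 0.639
outer loop
vertex -3.583 -1.855 1.303
vertex -2.985 -3.011 2.595
vertex -2.867 -1.616 1.928
endloop
endfacet
facet normal 0.730 0.243 0.638
outer loop
vertex -2.867 -1.616 1.928
vertex -1.797 -3.645 1.477
vertex -1.679 -2.251 0.811
endloop
endfacet
facet normal 0.730 0.243 0.638
outer loop
vertex -2.985 -3.011 2.595
vertex -1.797 -3.645 1.477
vertex -2.867 -1.616 1.928
endloop
endfacet
facet normal -0.588 0.373 0.717
outer loop
vertex -0.901 -2.614 0.714
vertex 0.05 -2.504 1.437
vertex -0.737 -1.663 0.354
endloop
endfacet
facet normal -0.793 -0.091 -0.603
outer loop
vertex 0.01 -2.136 -0.557
vertex -0.901 -2.614 0.714
vertex -0.737 -1.663 0.354
endloop
endfacet
facet normal -0.588 0.373 0.717
outer loop
vertex -0.737 -1.663 0.354
vertex 0.05 -2.504 1.437
vertex 0.214 -1.553 1.077
endloop
endfacet
facet normal 0.159 0.923 -0.349
outer loop
vertex 0.214 -1.553 1.077
vertex 0.01 -2.136 -0.557
vertex -0.737 -1.663 0.354
endloop
endfacet
facet normal -0.159 -0.923 0.349
outer loop
vertex -0.901 -2.614 0.714
vertex 0.797 -2.977 0.526
vertex 0.05 -2.504 1.437
endloop
endfacet
facet normal -0.793 -0.091 -0.603
outer loop
vertex -0.154 -3.087 -0.197
vertex -0.901 -2.614 0.714
vertex 0.01 -2.136 -0.557
endloop
endfacet
facet normal -0.159 -0.923 0.349
outer loop
vertex -0.154 -3.087 -0.197
vertex 0.797 -2.977 0.526
vertex -0.901 -2.614 0.714
endloop
endfacet
facet normal 0.793 0.091 0.603
outer loop
vertex 0.05 -2.504 1.437
vertex 0.797 -2.977 0.526
vertex 0.214 -1.553 1.077
endloop
endfacet
facet normal 0.159 0.923 -0.349
outer loop
vertex 0.961 -2.026 0.166
vertex 0.01 -2.136 -0.557
vertex 0.214 -1.553 1.077
endloop
endfacet
facet normal 0.793 0.091 0.603
outer loop
vertex 0.214 -1.553 1.077
vertex 0.797 -2.977 0.526
vertex 0.961 -2.026 0.166
endloop
endfacet
facet normal 0.588 -0.373 -0.717
outer loop
vertex 0.961 -2.026 0.166
vertex -0.154 -3.087 -0.197
vertex 0.01 -2.136 -0.557
endloop
endfacet
facet normal 0.588 -0.373 -0.717
outer loop
vertex 0.797 -2.977 0.526
vertex -0.154 -3.087 -0.197
vertex 0.961 -2.026 0.166
endloop
endfacet

endsolid


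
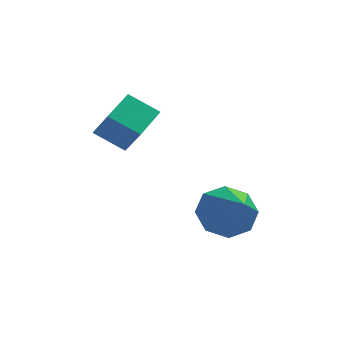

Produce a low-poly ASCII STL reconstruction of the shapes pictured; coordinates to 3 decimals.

solid 
facet normal -0.217 0.794 -0.568
outer loop
vertex 0.053 -0.795 -2.484
vertex -0.627 -1.327 -2.968
vertex -0.631 -0.752 -2.162
endloop
endfacet
facet normal 0.429 0.161 0.889
outer loop
vertex 0.053 -0.795 -2.484
vertex -0.631 -0.752 -2.162
vertex -0.253 -2.693 -1.992
endloop
endfacet
facet normal -0.217 0.794 -0.568
outer loop
vertex -0.631 -0.752 -2.162
vertex -0.627 -1.327 -2.968
vertex -1.313 -1.046 -2.313
endloop
endfacet
facet normal -0.232 0.040 0.972
outer loop
vertex -0.631 -0.752 -2.162
vertex -1.313 -1.046 -2.313
vertex -0.253 -2.693 -1.992
endloop
endfacet
facet normal -0.217 0.794 -0.568
outer loop
vertex -1.313 -1.046 -2.313
vertex -0.627 -1.327 -2.968
vertex -1.593 -1.505 -2.847
endloop
endfacet
facet normal -0.696 -0.323 0.642
outer loop
vertex -1.313 -1.046 -2.313
vertex -1.593 -1.505 -2.847
vertex -0.253 -2.693 -1.992
endloop
endfacet
facet normal -0.217 0.794 -0.567
outer loop
vertex -1.593 -1.505 -2.847
vertex -0.627 -1.327 -2.968
vertex -1.307 -1.859 -3.452
endloop
endfacet
facet normal -0.693 -0.716 0.091
outer loop
vertex -1.593 -1.505 -2.847
vertex -1.307 -1.859 -3.452
vertex -0.253 -2.693 -1.992
endloop
endfacet
facet normal -0.217 0.794 -0.568
outer loop
vertex -1.307 -1.859 -3.452
vertex -0.627 -1.327 -2.968
vertex -0.622 -1.902 -3.774
endloop
endfacet
facet normal -0.224 -0.907 -0.356
outer loop
vertex -1.307 -1.859 -3.452
vertex -0.622 -1.902 -3.774
vertex -0.253 -2.693 -1.992
endloop
endfacet
facet normal -0.217 0.794 -0.568
outer loop
vertex -0.622 -1.902 -3.774
vertex -0.627 -1.327 -2.968
vertex 0.06 -1.608 -3.624
endloop
endfacet
facet normal 0.435 -0.786 -0.439
outer loop
vertex -0.622 -1.902 -3.774
vertex 0.06 -1.608 -3.624
vertex -0.253 -2.693 -1.992
endloop
endfacet
facet normal -0.216 0.795 -0.567
outer loop
vertex 0.06 -1.608 -3.624
vertex -0.627 -1.327 -2.968
vertex 0.34 -1.15 -3.089
endloop
endfacet
facet normal 0.900 -0.423 -0.109
outer loop
vertex 0.06 -1.608 -3.624
vertex 0.34 -1.15 -3.089
vertex -0.253 -2.693 -1.992
endloop
endfacet
facet normal -0.216 0.794 -0.568
outer loop
vertex 0.34 -1.15 -3.089
vertex -0.627 -1.327 -2.968
vertex 0.053 -0.795 -2.484
endloop
endfacet
facet normal 0.896 -0.030 0.443
outer loop
vertex 0.34 -1.15 -3.089
vertex 0.053 -0.795 -2.484
vertex -0.253 -2.693 -1.992
endloop
endfacet
facet normal -0.390 0.472 -0.791
outer loop
vertex -4.542 -0.112 -0.079
vertex -3.884 1.114 0.328
vertex -3.589 -0.409 -0.726
endloop
endfacet
facet normal -0.454 -0.845 -0.281
outer loop
vertex -3.156 -0.934 0.152
vertex -4.542 -0.112 -0.079
vertex -3.589 -0.409 -0.726
endloop
endfacet
facet normal -0.389 0.472 -0.791
outer loop
vertex -3.589 -0.409 -0.726
vertex -3.884 1.114 0.328
vertex -2.93 0.816 -0.319
endloop
endfacet
facet normal 0.801 -0.250 -0.544
outer loop
vertex -2.93 0.816 -0.319
vertex -3.156 -0.934 0.152
vertex -3.589 -0.409 -0.726
endloop
endfacet
facet normal -0.801 0.249 0.544
outer loop
vertex -4.542 -0.112 -0.079
vertex -3.451 0.589 1.206
vertex -3.884 1.114 0.328
endloop
endfacet
facet normal -0.455 -0.845 -0.281
outer loop
vertex -4.11 -0.636 0.799
vertex -4.542 -0.112 -0.079
vertex -3.156 -0.934 0.152
endloop
endfacet
facet normal -0.801 0.250 0.544
outer loop
vertex -4.11 -0.636 0.799
vertex -3.451 0.589 1.206
vertex -4.542 -0.112 -0.079
endloop
endfacet
facet normal 0.455 0.845 0.281
outer loop
vertex -3.884 1.114 0.328
vertex -3.451 0.589 1.206
vertex -2.93 0.816 -0.319
endloop
endfacet
facet normal 0.801 -0.250 -0.543
outer loop
vertex -2.498 0.292 0.559
vertex -3.156 -0.934 0.152
vertex -2.93 0.816 -0.319
endloop
endfacet
facet normal 0.454 0.845 0.281
outer loop
vertex -2.93 0.816 -0.319
vertex -3.451 0.589 1.206
vertex -2.498 0.292 0.559
endloop
endfacet
facet normal 0.389 -0.472 0.791
outer loop
vertex -2.498 0.292 0.559
vertex -4.11 -0.636 0.799
vertex -3.156 -0.934 0.152
endloop
endfacet
facet normal 0.390 -0.472 0.791
outer loop
vertex -3.451 0.589 1.206
vertex -4.11 -0.636 0.799
vertex -2.498 0.292 0.559
endloop
endfacet

endsolid


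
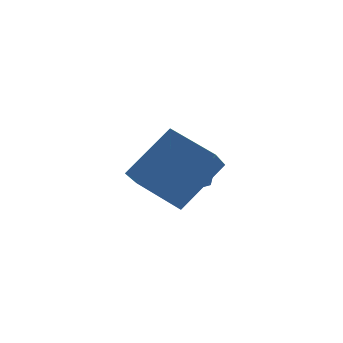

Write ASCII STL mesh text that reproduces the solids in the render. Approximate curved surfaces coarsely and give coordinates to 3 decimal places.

solid 
facet normal 0.429 0.786 -0.445
outer loop
vertex 0.088 0.542 -0.753
vertex -0.485 1.198 -0.148
vertex 0.466 0.866 0.183
endloop
endfacet
facet normal 0.526 -0.847 0.081
outer loop
vertex 0.088 0.542 -0.753
vertex 0.466 0.866 0.183
vertex -1.215 -0.138 0.608
endloop
endfacet
facet normal 0.429 0.786 -0.445
outer loop
vertex 0.466 0.866 0.183
vertex -0.485 1.198 -0.148
vertex -0.107 1.521 0.788
endloop
endfacet
facet normal 0.433 -0.378 0.819
outer loop
vertex 0.466 0.866 0.183
vertex -0.107 1.521 0.788
vertex -1.215 -0.138 0.608
endloop
endfacet
facet normal 0.431 0.785 -0.445
outer loop
vertex -0.107 1.521 0.788
vertex -0.485 1.198 -0.148
vertex -1.057 1.854 0.456
endloop
endfacet
facet normal -0.298 0.096 0.950
outer loop
vertex -0.107 1.521 0.788
vertex -1.057 1.854 0.456
vertex -1.215 -0.138 0.608
endloop
endfacet
facet normal 0.430 0.785 -0.445
outer loop
vertex -1.057 1.854 0.456
vertex -0.485 1.198 -0.148
vertex -1.435 1.53 -0.48
endloop
endfacet
facet normal -0.934 0.100 0.343
outer loop
vertex -1.057 1.854 0.456
vertex -1.435 1.53 -0.48
vertex -1.215 -0.138 0.608
endloop
endfacet
facet normal 0.430 0.785 -0.445
outer loop
vertex -1.435 1.53 -0.48
vertex -0.485 1.198 -0.148
vertex -0.863 0.874 -1.084
endloop
endfacet
facet normal -0.841 -0.369 -0.396
outer loop
vertex -1.435 1.53 -0.48
vertex -0.863 0.874 -1.084
vertex -1.215 -0.138 0.608
endloop
endfacet
facet normal 0.429 0.786 -0.445
outer loop
vertex -0.863 0.874 -1.084
vertex -0.485 1.198 -0.148
vertex 0.088 0.542 -0.753
endloop
endfacet
facet normal -0.111 -0.843 -0.527
outer loop
vertex -0.863 0.874 -1.084
vertex 0.088 0.542 -0.753
vertex -1.215 -0.138 0.608
endloop
endfacet
facet normal -0.491 -0.552 0.674
outer loop
vertex -1.456 -2.912 2.603
vertex -2.246 -1.481 3.201
vertex -3.032 -3.203 1.216
endloop
endfacet
facet normal 0.454 -0.823 -0.343
outer loop
vertex -2.334 -2.419 0.259
vertex -1.456 -2.912 2.603
vertex -3.032 -3.203 1.216
endloop
endfacet
facet normal -0.491 -0.552 0.674
outer loop
vertex -3.032 -3.203 1.216
vertex -2.246 -1.481 3.201
vertex -3.822 -1.772 1.813
endloop
endfacet
facet normal -0.743 -0.137 -0.655
outer loop
vertex -3.822 -1.772 1.813
vertex -2.334 -2.419 0.259
vertex -3.032 -3.203 1.216
endloop
endfacet
facet normal 0.744 0.137 0.655
outer loop
vertex -1.456 -2.912 2.603
vertex -1.548 -0.697 2.244
vertex -2.246 -1.481 3.201
endloop
endfacet
facet normal 0.454 -0.822 -0.343
outer loop
vertex -0.758 -2.128 1.647
vertex -1.456 -2.912 2.603
vertex -2.334 -2.419 0.259
endloop
endfacet
facet normal 0.743 0.137 0.655
outer loop
vertex -0.758 -2.128 1.647
vertex -1.548 -0.697 2.244
vertex -1.456 -2.912 2.603
endloop
endfacet
facet normal -0.454 0.823 0.343
outer loop
vertex -2.246 -1.481 3.201
vertex -1.548 -0.697 2.244
vertex -3.822 -1.772 1.813
endloop
endfacet
facet normal -0.743 -0.137 -0.655
outer loop
vertex -3.124 -0.988 0.857
vertex -2.334 -2.419 0.259
vertex -3.822 -1.772 1.813
endloop
endfacet
facet normal -0.454 0.822 0.343
outer loop
vertex -3.822 -1.772 1.813
vertex -1.548 -0.697 2.244
vertex -3.124 -0.988 0.857
endloop
endfacet
facet normal 0.491 0.553 -0.673
outer loop
vertex -3.124 -0.988 0.857
vertex -0.758 -2.128 1.647
vertex -2.334 -2.419 0.259
endloop
endfacet
facet normal 0.491 0.552 -0.674
outer loop
vertex -1.548 -0.697 2.244
vertex -0.758 -2.128 1.647
vertex -3.124 -0.988 0.857
endloop
endfacet

endsolid


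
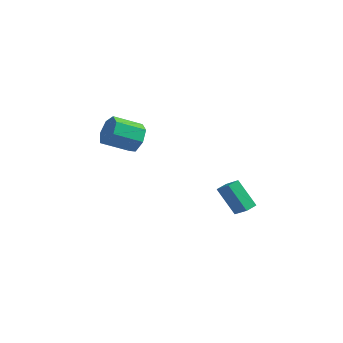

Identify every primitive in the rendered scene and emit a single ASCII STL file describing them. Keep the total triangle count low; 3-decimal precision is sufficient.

solid 
facet normal -0.674 0.310 -0.671
outer loop
vertex 2.113 -2.053 -1.826
vertex 2.399 -1.308 -1.769
vertex 3.471 -2.455 -3.377
endloop
endfacet
facet normal -0.357 -0.931 -0.071
outer loop
vertex 4.421 -2.892 -2.431
vertex 2.113 -2.053 -1.826
vertex 3.471 -2.455 -3.377
endloop
endfacet
facet normal -0.674 0.310 -0.671
outer loop
vertex 3.471 -2.455 -3.377
vertex 2.399 -1.308 -1.769
vertex 3.757 -1.71 -3.32
endloop
endfacet
facet normal 0.647 -0.192 -0.738
outer loop
vertex 3.757 -1.71 -3.32
vertex 4.421 -2.892 -2.431
vertex 3.471 -2.455 -3.377
endloop
endfacet
facet normal -0.647 0.192 0.738
outer loop
vertex 2.113 -2.053 -1.826
vertex 3.349 -1.745 -0.823
vertex 2.399 -1.308 -1.769
endloop
endfacet
facet normal -0.357 -0.931 -0.071
outer loop
vertex 3.063 -2.49 -0.88
vertex 2.113 -2.053 -1.826
vertex 4.421 -2.892 -2.431
endloop
endfacet
facet normal -0.647 0.192 0.738
outer loop
vertex 3.063 -2.49 -0.88
vertex 3.349 -1.745 -0.823
vertex 2.113 -2.053 -1.826
endloop
endfacet
facet normal 0.357 0.931 0.071
outer loop
vertex 2.399 -1.308 -1.769
vertex 3.349 -1.745 -0.823
vertex 3.757 -1.71 -3.32
endloop
endfacet
facet normal 0.647 -0.192 -0.738
outer loop
vertex 4.707 -2.147 -2.374
vertex 4.421 -2.892 -2.431
vertex 3.757 -1.71 -3.32
endloop
endfacet
facet normal 0.357 0.931 0.071
outer loop
vertex 3.757 -1.71 -3.32
vertex 3.349 -1.745 -0.823
vertex 4.707 -2.147 -2.374
endloop
endfacet
facet normal 0.674 -0.310 0.671
outer loop
vertex 4.707 -2.147 -2.374
vertex 3.063 -2.49 -0.88
vertex 4.421 -2.892 -2.431
endloop
endfacet
facet normal 0.674 -0.310 0.671
outer loop
vertex 3.349 -1.745 -0.823
vertex 3.063 -2.49 -0.88
vertex 4.707 -2.147 -2.374
endloop
endfacet
facet normal 0.728 0.504 -0.464
outer loop
vertex -2.492 -2.143 2.178
vertex -3.072 -2.156 1.255
vertex -3.079 -1.412 2.052
endloop
endfacet
facet normal 0.292 0.385 0.875
outer loop
vertex -2.492 -2.143 2.178
vertex -3.079 -1.412 2.052
vertex -3.947 -3.152 3.107
endloop
endfacet
facet normal 0.293 0.385 0.875
outer loop
vertex -3.947 -3.152 3.107
vertex -3.079 -1.412 2.052
vertex -4.534 -2.421 2.982
endloop
endfacet
facet normal -0.727 -0.505 0.465
outer loop
vertex -3.947 -3.152 3.107
vertex -4.534 -2.421 2.982
vertex -4.528 -3.164 2.185
endloop
endfacet
facet normal 0.728 0.505 -0.465
outer loop
vertex -3.079 -1.412 2.052
vertex -3.072 -2.156 1.255
vertex -3.661 -1.241 1.326
endloop
endfacet
facet normal -0.303 0.844 0.442
outer loop
vertex -3.079 -1.412 2.052
vertex -3.661 -1.241 1.326
vertex -4.534 -2.421 2.982
endloop
endfacet
facet normal -0.303 0.844 0.442
outer loop
vertex -4.534 -2.421 2.982
vertex -3.661 -1.241 1.326
vertex -5.116 -2.25 2.256
endloop
endfacet
facet normal -0.728 -0.504 0.465
outer loop
vertex -4.534 -2.421 2.982
vertex -5.116 -2.25 2.256
vertex -4.528 -3.164 2.185
endloop
endfacet
facet normal 0.727 0.504 -0.465
outer loop
vertex -3.661 -1.241 1.326
vertex -3.072 -2.156 1.255
vertex -3.8 -1.759 0.547
endloop
endfacet
facet normal -0.670 0.668 -0.324
outer loop
vertex -3.661 -1.241 1.326
vertex -3.8 -1.759 0.547
vertex -5.116 -2.25 2.256
endloop
endfacet
facet normal -0.670 0.668 -0.324
outer loop
vertex -5.116 -2.25 2.256
vertex -3.8 -1.759 0.547
vertex -5.255 -2.767 1.477
endloop
endfacet
facet normal -0.728 -0.504 0.465
outer loop
vertex -5.116 -2.25 2.256
vertex -5.255 -2.767 1.477
vertex -4.528 -3.164 2.185
endloop
endfacet
facet normal 0.727 0.504 -0.465
outer loop
vertex -3.8 -1.759 0.547
vertex -3.072 -2.156 1.255
vertex -3.391 -2.576 0.301
endloop
endfacet
facet normal -0.533 -0.012 -0.846
outer loop
vertex -3.8 -1.759 0.547
vertex -3.391 -2.576 0.301
vertex -5.255 -2.767 1.477
endloop
endfacet
facet normal -0.533 -0.012 -0.846
outer loop
vertex -5.255 -2.767 1.477
vertex -3.391 -2.576 0.301
vertex -4.846 -3.584 1.231
endloop
endfacet
facet normal -0.728 -0.504 0.465
outer loop
vertex -5.255 -2.767 1.477
vertex -4.846 -3.584 1.231
vertex -4.528 -3.164 2.185
endloop
endfacet
facet normal 0.727 0.505 -0.465
outer loop
vertex -3.391 -2.576 0.301
vertex -3.072 -2.156 1.255
vertex -2.742 -3.076 0.773
endloop
endfacet
facet normal 0.006 -0.683 -0.731
outer loop
vertex -3.391 -2.576 0.301
vertex -2.742 -3.076 0.773
vertex -4.846 -3.584 1.231
endloop
endfacet
facet normal 0.005 -0.682 -0.731
outer loop
vertex -4.846 -3.584 1.231
vertex -2.742 -3.076 0.773
vertex -4.198 -4.085 1.703
endloop
endfacet
facet normal -0.728 -0.504 0.465
outer loop
vertex -4.846 -3.584 1.231
vertex -4.198 -4.085 1.703
vertex -4.528 -3.164 2.185
endloop
endfacet
facet normal 0.728 0.504 -0.464
outer loop
vertex -2.742 -3.076 0.773
vertex -3.072 -2.156 1.255
vertex -2.342 -2.884 1.609
endloop
endfacet
facet normal 0.540 -0.839 -0.066
outer loop
vertex -2.742 -3.076 0.773
vertex -2.342 -2.884 1.609
vertex -4.198 -4.085 1.703
endloop
endfacet
facet normal 0.540 -0.839 -0.065
outer loop
vertex -4.198 -4.085 1.703
vertex -2.342 -2.884 1.609
vertex -3.797 -3.892 2.538
endloop
endfacet
facet normal -0.727 -0.504 0.466
outer loop
vertex -4.198 -4.085 1.703
vertex -3.797 -3.892 2.538
vertex -4.528 -3.164 2.185
endloop
endfacet
facet normal 0.728 0.504 -0.465
outer loop
vertex -2.342 -2.884 1.609
vertex -3.072 -2.156 1.255
vertex -2.492 -2.143 2.178
endloop
endfacet
facet normal 0.667 -0.364 0.650
outer loop
vertex -2.342 -2.884 1.609
vertex -2.492 -2.143 2.178
vertex -3.797 -3.892 2.538
endloop
endfacet
facet normal 0.667 -0.364 0.650
outer loop
vertex -3.797 -3.892 2.538
vertex -2.492 -2.143 2.178
vertex -3.947 -3.152 3.107
endloop
endfacet
facet normal -0.727 -0.505 0.465
outer loop
vertex -3.797 -3.892 2.538
vertex -3.947 -3.152 3.107
vertex -4.528 -3.164 2.185
endloop
endfacet

endsolid


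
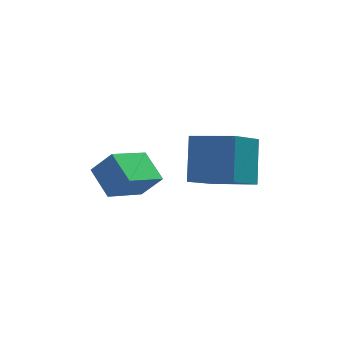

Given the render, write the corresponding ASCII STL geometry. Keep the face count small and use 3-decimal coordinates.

solid 
facet normal -0.839 0.477 -0.261
outer loop
vertex 1.136 -2.35 0.065
vertex 1.353 -1.038 1.767
vertex 2.254 -1.022 -1.101
endloop
endfacet
facet normal -0.100 -0.607 -0.788
outer loop
vertex 3.907 -1.962 -0.587
vertex 1.136 -2.35 0.065
vertex 2.254 -1.022 -1.101
endloop
endfacet
facet normal -0.839 0.477 -0.261
outer loop
vertex 2.254 -1.022 -1.101
vertex 1.353 -1.038 1.767
vertex 2.47 0.29 0.601
endloop
endfacet
facet normal 0.535 0.635 -0.557
outer loop
vertex 2.47 0.29 0.601
vertex 3.907 -1.962 -0.587
vertex 2.254 -1.022 -1.101
endloop
endfacet
facet normal -0.535 -0.635 0.558
outer loop
vertex 1.136 -2.35 0.065
vertex 3.006 -1.978 2.281
vertex 1.353 -1.038 1.767
endloop
endfacet
facet normal -0.100 -0.607 -0.788
outer loop
vertex 2.79 -3.29 0.579
vertex 1.136 -2.35 0.065
vertex 3.907 -1.962 -0.587
endloop
endfacet
facet normal -0.534 -0.635 0.558
outer loop
vertex 2.79 -3.29 0.579
vertex 3.006 -1.978 2.281
vertex 1.136 -2.35 0.065
endloop
endfacet
facet normal 0.100 0.607 0.788
outer loop
vertex 1.353 -1.038 1.767
vertex 3.006 -1.978 2.281
vertex 2.47 0.29 0.601
endloop
endfacet
facet normal 0.534 0.635 -0.558
outer loop
vertex 4.124 -0.65 1.115
vertex 3.907 -1.962 -0.587
vertex 2.47 0.29 0.601
endloop
endfacet
facet normal 0.100 0.607 0.788
outer loop
vertex 2.47 0.29 0.601
vertex 3.006 -1.978 2.281
vertex 4.124 -0.65 1.115
endloop
endfacet
facet normal 0.839 -0.477 0.261
outer loop
vertex 4.124 -0.65 1.115
vertex 2.79 -3.29 0.579
vertex 3.907 -1.962 -0.587
endloop
endfacet
facet normal 0.839 -0.477 0.261
outer loop
vertex 3.006 -1.978 2.281
vertex 2.79 -3.29 0.579
vertex 4.124 -0.65 1.115
endloop
endfacet
facet normal -0.612 0.186 -0.769
outer loop
vertex -1.804 -0.94 -1.612
vertex -2.383 0.282 -0.855
vertex -0.389 0.251 -2.45
endloop
endfacet
facet normal 0.374 -0.788 -0.489
outer loop
vertex 0.443 -0.002 -1.405
vertex -1.804 -0.94 -1.612
vertex -0.389 0.251 -2.45
endloop
endfacet
facet normal -0.612 0.186 -0.769
outer loop
vertex -0.389 0.251 -2.45
vertex -2.383 0.282 -0.855
vertex -0.969 1.473 -1.693
endloop
endfacet
facet normal 0.697 0.586 -0.413
outer loop
vertex -0.969 1.473 -1.693
vertex 0.443 -0.002 -1.405
vertex -0.389 0.251 -2.45
endloop
endfacet
facet normal -0.697 -0.586 0.413
outer loop
vertex -1.804 -0.94 -1.612
vertex -1.551 0.029 0.19
vertex -2.383 0.282 -0.855
endloop
endfacet
facet normal 0.374 -0.788 -0.489
outer loop
vertex -0.971 -1.193 -0.567
vertex -1.804 -0.94 -1.612
vertex 0.443 -0.002 -1.405
endloop
endfacet
facet normal -0.697 -0.587 0.413
outer loop
vertex -0.971 -1.193 -0.567
vertex -1.551 0.029 0.19
vertex -1.804 -0.94 -1.612
endloop
endfacet
facet normal -0.374 0.788 0.489
outer loop
vertex -2.383 0.282 -0.855
vertex -1.551 0.029 0.19
vertex -0.969 1.473 -1.693
endloop
endfacet
facet normal 0.697 0.586 -0.413
outer loop
vertex -0.136 1.22 -0.648
vertex 0.443 -0.002 -1.405
vertex -0.969 1.473 -1.693
endloop
endfacet
facet normal -0.374 0.788 0.489
outer loop
vertex -0.969 1.473 -1.693
vertex -1.551 0.029 0.19
vertex -0.136 1.22 -0.648
endloop
endfacet
facet normal 0.612 -0.186 0.769
outer loop
vertex -0.136 1.22 -0.648
vertex -0.971 -1.193 -0.567
vertex 0.443 -0.002 -1.405
endloop
endfacet
facet normal 0.612 -0.186 0.769
outer loop
vertex -1.551 0.029 0.19
vertex -0.971 -1.193 -0.567
vertex -0.136 1.22 -0.648
endloop
endfacet

endsolid


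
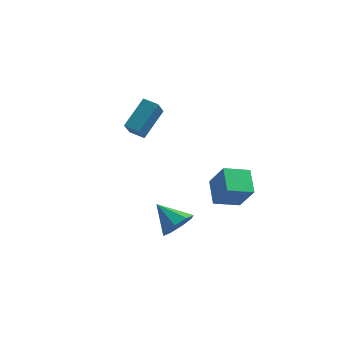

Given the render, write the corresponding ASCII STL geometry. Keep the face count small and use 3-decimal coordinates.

solid 
facet normal 0.782 -0.208 -0.588
outer loop
vertex 3.577 -2.003 -1.125
vertex 2.988 -2.497 -1.733
vertex 3.288 -1.567 -1.663
endloop
endfacet
facet normal 0.068 0.793 0.606
outer loop
vertex 3.577 -2.003 -1.125
vertex 3.288 -1.567 -1.663
vertex 1.652 -2.143 -0.727
endloop
endfacet
facet normal 0.781 -0.208 -0.588
outer loop
vertex 3.288 -1.567 -1.663
vertex 2.988 -2.497 -1.733
vertex 2.823 -1.676 -2.242
endloop
endfacet
facet normal -0.300 0.952 0.062
outer loop
vertex 3.288 -1.567 -1.663
vertex 2.823 -1.676 -2.242
vertex 1.652 -2.143 -0.727
endloop
endfacet
facet normal 0.782 -0.207 -0.588
outer loop
vertex 2.823 -1.676 -2.242
vertex 2.988 -2.497 -1.733
vertex 2.456 -2.266 -2.522
endloop
endfacet
facet normal -0.707 0.610 -0.358
outer loop
vertex 2.823 -1.676 -2.242
vertex 2.456 -2.266 -2.522
vertex 1.652 -2.143 -0.727
endloop
endfacet
facet normal 0.782 -0.207 -0.588
outer loop
vertex 2.456 -2.266 -2.522
vertex 2.988 -2.497 -1.733
vertex 2.4 -2.992 -2.341
endloop
endfacet
facet normal -0.913 -0.031 -0.407
outer loop
vertex 2.456 -2.266 -2.522
vertex 2.4 -2.992 -2.341
vertex 1.652 -2.143 -0.727
endloop
endfacet
facet normal 0.782 -0.207 -0.588
outer loop
vertex 2.4 -2.992 -2.341
vertex 2.988 -2.497 -1.733
vertex 2.689 -3.428 -1.803
endloop
endfacet
facet normal -0.799 -0.598 -0.056
outer loop
vertex 2.4 -2.992 -2.341
vertex 2.689 -3.428 -1.803
vertex 1.652 -2.143 -0.727
endloop
endfacet
facet normal 0.782 -0.207 -0.588
outer loop
vertex 2.689 -3.428 -1.803
vertex 2.988 -2.497 -1.733
vertex 3.153 -3.318 -1.224
endloop
endfacet
facet normal -0.431 -0.758 0.490
outer loop
vertex 2.689 -3.428 -1.803
vertex 3.153 -3.318 -1.224
vertex 1.652 -2.143 -0.727
endloop
endfacet
facet normal 0.782 -0.207 -0.588
outer loop
vertex 3.153 -3.318 -1.224
vertex 2.988 -2.497 -1.733
vertex 3.521 -2.728 -0.943
endloop
endfacet
facet normal -0.025 -0.417 0.909
outer loop
vertex 3.153 -3.318 -1.224
vertex 3.521 -2.728 -0.943
vertex 1.652 -2.143 -0.727
endloop
endfacet
facet normal 0.782 -0.208 -0.588
outer loop
vertex 3.521 -2.728 -0.943
vertex 2.988 -2.497 -1.733
vertex 3.577 -2.003 -1.125
endloop
endfacet
facet normal 0.181 0.226 0.957
outer loop
vertex 3.521 -2.728 -0.943
vertex 3.577 -2.003 -1.125
vertex 1.652 -2.143 -0.727
endloop
endfacet
facet normal -0.963 0.035 0.268
outer loop
vertex -2.261 2.384 1.788
vertex -1.811 3.809 3.22
vertex -2.535 3.622 0.641
endloop
endfacet
facet normal -0.217 -0.689 -0.692
outer loop
vertex -1.669 3.591 0.4
vertex -2.261 2.384 1.788
vertex -2.535 3.622 0.641
endloop
endfacet
facet normal -0.963 0.034 0.268
outer loop
vertex -2.535 3.622 0.641
vertex -1.811 3.809 3.22
vertex -2.086 5.048 2.073
endloop
endfacet
facet normal -0.161 0.724 -0.671
outer loop
vertex -2.086 5.048 2.073
vertex -1.669 3.591 0.4
vertex -2.535 3.622 0.641
endloop
endfacet
facet normal 0.161 -0.724 0.670
outer loop
vertex -2.261 2.384 1.788
vertex -0.945 3.778 2.979
vertex -1.811 3.809 3.22
endloop
endfacet
facet normal -0.218 -0.689 -0.692
outer loop
vertex -1.394 2.352 1.547
vertex -2.261 2.384 1.788
vertex -1.669 3.591 0.4
endloop
endfacet
facet normal 0.160 -0.724 0.671
outer loop
vertex -1.394 2.352 1.547
vertex -0.945 3.778 2.979
vertex -2.261 2.384 1.788
endloop
endfacet
facet normal 0.217 0.689 0.692
outer loop
vertex -1.811 3.809 3.22
vertex -0.945 3.778 2.979
vertex -2.086 5.048 2.073
endloop
endfacet
facet normal -0.160 0.724 -0.671
outer loop
vertex -1.219 5.016 1.832
vertex -1.669 3.591 0.4
vertex -2.086 5.048 2.073
endloop
endfacet
facet normal 0.218 0.689 0.691
outer loop
vertex -2.086 5.048 2.073
vertex -0.945 3.778 2.979
vertex -1.219 5.016 1.832
endloop
endfacet
facet normal 0.963 -0.035 -0.268
outer loop
vertex -1.219 5.016 1.832
vertex -1.394 2.352 1.547
vertex -1.669 3.591 0.4
endloop
endfacet
facet normal 0.963 -0.035 -0.267
outer loop
vertex -0.945 3.778 2.979
vertex -1.394 2.352 1.547
vertex -1.219 5.016 1.832
endloop
endfacet
facet normal -0.531 0.284 -0.799
outer loop
vertex 2.55 2.394 -1.292
vertex 3.632 3.345 -1.673
vertex 3.241 1.263 -2.153
endloop
endfacet
facet normal -0.726 -0.638 0.256
outer loop
vertex 4.228 0.735 -0.667
vertex 2.55 2.394 -1.292
vertex 3.241 1.263 -2.153
endloop
endfacet
facet normal -0.531 0.284 -0.799
outer loop
vertex 3.241 1.263 -2.153
vertex 3.632 3.345 -1.673
vertex 4.323 2.214 -2.534
endloop
endfacet
facet normal 0.437 -0.716 -0.545
outer loop
vertex 4.323 2.214 -2.534
vertex 4.228 0.735 -0.667
vertex 3.241 1.263 -2.153
endloop
endfacet
facet normal -0.437 0.716 0.545
outer loop
vertex 2.55 2.394 -1.292
vertex 4.619 2.817 -0.187
vertex 3.632 3.345 -1.673
endloop
endfacet
facet normal -0.726 -0.638 0.256
outer loop
vertex 3.537 1.866 0.194
vertex 2.55 2.394 -1.292
vertex 4.228 0.735 -0.667
endloop
endfacet
facet normal -0.437 0.716 0.545
outer loop
vertex 3.537 1.866 0.194
vertex 4.619 2.817 -0.187
vertex 2.55 2.394 -1.292
endloop
endfacet
facet normal 0.726 0.638 -0.256
outer loop
vertex 3.632 3.345 -1.673
vertex 4.619 2.817 -0.187
vertex 4.323 2.214 -2.534
endloop
endfacet
facet normal 0.437 -0.716 -0.545
outer loop
vertex 5.31 1.686 -1.048
vertex 4.228 0.735 -0.667
vertex 4.323 2.214 -2.534
endloop
endfacet
facet normal 0.726 0.638 -0.256
outer loop
vertex 4.323 2.214 -2.534
vertex 4.619 2.817 -0.187
vertex 5.31 1.686 -1.048
endloop
endfacet
facet normal 0.531 -0.284 0.799
outer loop
vertex 5.31 1.686 -1.048
vertex 3.537 1.866 0.194
vertex 4.228 0.735 -0.667
endloop
endfacet
facet normal 0.531 -0.284 0.799
outer loop
vertex 4.619 2.817 -0.187
vertex 3.537 1.866 0.194
vertex 5.31 1.686 -1.048
endloop
endfacet

endsolid


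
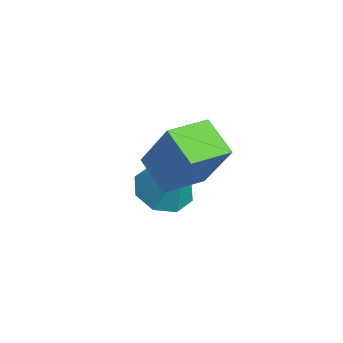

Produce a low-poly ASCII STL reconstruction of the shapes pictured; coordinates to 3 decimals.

solid 
facet normal -0.482 -0.147 -0.864
outer loop
vertex 1.039 0.199 -0.973
vertex 0.137 0.139 -0.459
vertex 0.685 0.907 -0.896
endloop
endfacet
facet normal 0.891 0.451 -0.056
outer loop
vertex 1.039 0.199 -0.973
vertex 0.685 0.907 -0.896
vertex 1.063 0.421 1.199
endloop
endfacet
facet normal -0.482 -0.147 -0.863
outer loop
vertex 0.685 0.907 -0.896
vertex 0.137 0.139 -0.459
vertex 0.01 1.166 -0.563
endloop
endfacet
facet normal 0.412 0.901 0.135
outer loop
vertex 0.685 0.907 -0.896
vertex 0.01 1.166 -0.563
vertex 1.063 0.421 1.199
endloop
endfacet
facet normal -0.482 -0.147 -0.864
outer loop
vertex 0.01 1.166 -0.563
vertex 0.137 0.139 -0.459
vertex -0.591 0.823 -0.169
endloop
endfacet
facet normal -0.182 0.862 0.473
outer loop
vertex 0.01 1.166 -0.563
vertex -0.591 0.823 -0.169
vertex 1.063 0.421 1.199
endloop
endfacet
facet normal -0.482 -0.147 -0.864
outer loop
vertex -0.591 0.823 -0.169
vertex 0.137 0.139 -0.459
vertex -0.765 0.079 0.055
endloop
endfacet
facet normal -0.543 0.356 0.761
outer loop
vertex -0.591 0.823 -0.169
vertex -0.765 0.079 0.055
vertex 1.063 0.421 1.199
endloop
endfacet
facet normal -0.482 -0.147 -0.864
outer loop
vertex -0.765 0.079 0.055
vertex 0.137 0.139 -0.459
vertex -0.411 -0.629 -0.022
endloop
endfacet
facet normal -0.459 -0.320 0.829
outer loop
vertex -0.765 0.079 0.055
vertex -0.411 -0.629 -0.022
vertex 1.063 0.421 1.199
endloop
endfacet
facet normal -0.482 -0.147 -0.863
outer loop
vertex -0.411 -0.629 -0.022
vertex 0.137 0.139 -0.459
vertex 0.264 -0.888 -0.355
endloop
endfacet
facet normal 0.020 -0.770 0.638
outer loop
vertex -0.411 -0.629 -0.022
vertex 0.264 -0.888 -0.355
vertex 1.063 0.421 1.199
endloop
endfacet
facet normal -0.482 -0.147 -0.864
outer loop
vertex 0.264 -0.888 -0.355
vertex 0.137 0.139 -0.459
vertex 0.865 -0.545 -0.749
endloop
endfacet
facet normal 0.614 -0.731 0.300
outer loop
vertex 0.264 -0.888 -0.355
vertex 0.865 -0.545 -0.749
vertex 1.063 0.421 1.199
endloop
endfacet
facet normal -0.482 -0.147 -0.864
outer loop
vertex 0.865 -0.545 -0.749
vertex 0.137 0.139 -0.459
vertex 1.039 0.199 -0.973
endloop
endfacet
facet normal 0.974 -0.224 0.012
outer loop
vertex 0.865 -0.545 -0.749
vertex 1.039 0.199 -0.973
vertex 1.063 0.421 1.199
endloop
endfacet
facet normal -0.864 -0.149 0.481
outer loop
vertex 2.49 -0.764 4.205
vertex 2.124 0.751 4.016
vertex 1.534 -1.227 2.347
endloop
endfacet
facet normal 0.232 -0.965 0.121
outer loop
vertex 2.796 -1.011 1.644
vertex 2.49 -0.764 4.205
vertex 1.534 -1.227 2.347
endloop
endfacet
facet normal -0.864 -0.148 0.481
outer loop
vertex 1.534 -1.227 2.347
vertex 2.124 0.751 4.016
vertex 1.169 0.288 2.158
endloop
endfacet
facet normal -0.447 -0.216 -0.868
outer loop
vertex 1.169 0.288 2.158
vertex 2.796 -1.011 1.644
vertex 1.534 -1.227 2.347
endloop
endfacet
facet normal 0.447 0.216 0.868
outer loop
vertex 2.49 -0.764 4.205
vertex 3.386 0.967 3.313
vertex 2.124 0.751 4.016
endloop
endfacet
facet normal 0.233 -0.965 0.121
outer loop
vertex 3.751 -0.548 3.502
vertex 2.49 -0.764 4.205
vertex 2.796 -1.011 1.644
endloop
endfacet
facet normal 0.447 0.216 0.868
outer loop
vertex 3.751 -0.548 3.502
vertex 3.386 0.967 3.313
vertex 2.49 -0.764 4.205
endloop
endfacet
facet normal -0.233 0.965 -0.121
outer loop
vertex 2.124 0.751 4.016
vertex 3.386 0.967 3.313
vertex 1.169 0.288 2.158
endloop
endfacet
facet normal -0.447 -0.216 -0.868
outer loop
vertex 2.43 0.504 1.455
vertex 2.796 -1.011 1.644
vertex 1.169 0.288 2.158
endloop
endfacet
facet normal -0.233 0.965 -0.121
outer loop
vertex 1.169 0.288 2.158
vertex 3.386 0.967 3.313
vertex 2.43 0.504 1.455
endloop
endfacet
facet normal 0.864 0.149 -0.481
outer loop
vertex 2.43 0.504 1.455
vertex 3.751 -0.548 3.502
vertex 2.796 -1.011 1.644
endloop
endfacet
facet normal 0.864 0.148 -0.481
outer loop
vertex 3.386 0.967 3.313
vertex 3.751 -0.548 3.502
vertex 2.43 0.504 1.455
endloop
endfacet

endsolid


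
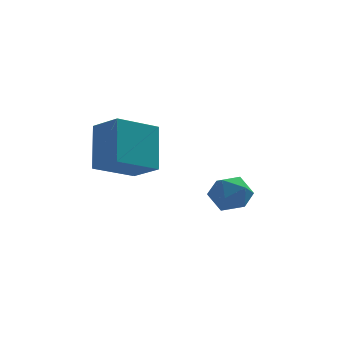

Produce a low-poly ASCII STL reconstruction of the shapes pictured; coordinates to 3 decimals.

solid 
facet normal -0.795 0.130 0.593
outer loop
vertex 3.629 1.489 -3.317
vertex 3.337 0.948 -3.59
vertex 3.73 0.88 -3.048
endloop
endfacet
facet normal -0.201 0.368 0.908
outer loop
vertex 3.629 1.489 -3.317
vertex 3.73 0.88 -3.048
vertex 4.244 1.311 -3.109
endloop
endfacet
facet normal 0.086 0.868 0.489
outer loop
vertex 3.629 1.489 -3.317
vertex 4.244 1.311 -3.109
vertex 4.168 1.645 -3.688
endloop
endfacet
facet normal -0.331 0.939 -0.086
outer loop
vertex 3.629 1.489 -3.317
vertex 4.168 1.645 -3.688
vertex 3.608 1.42 -3.986
endloop
endfacet
facet normal -0.875 0.484 -0.022
outer loop
vertex 3.629 1.489 -3.317
vertex 3.608 1.42 -3.986
vertex 3.337 0.948 -3.59
endloop
endfacet
facet normal 0.260 -0.176 0.949
outer loop
vertex 4.244 1.311 -3.109
vertex 3.73 0.88 -3.048
vertex 4.332 0.66 -3.254
endloop
endfacet
facet normal -0.701 -0.562 0.438
outer loop
vertex 3.73 0.88 -3.048
vertex 3.337 0.948 -3.59
vertex 3.772 0.435 -3.552
endloop
endfacet
facet normal -0.831 0.011 -0.555
outer loop
vertex 3.337 0.948 -3.59
vertex 3.608 1.42 -3.986
vertex 3.696 0.769 -4.131
endloop
endfacet
facet normal 0.049 0.751 -0.659
outer loop
vertex 3.608 1.42 -3.986
vertex 4.168 1.645 -3.688
vertex 4.21 1.2 -4.192
endloop
endfacet
facet normal 0.724 0.634 0.271
outer loop
vertex 4.168 1.645 -3.688
vertex 4.244 1.311 -3.109
vertex 4.603 1.132 -3.65
endloop
endfacet
facet normal 0.331 -0.939 0.086
outer loop
vertex 4.311 0.591 -3.923
vertex 4.332 0.66 -3.254
vertex 3.772 0.435 -3.552
endloop
endfacet
facet normal -0.086 -0.868 -0.489
outer loop
vertex 4.311 0.591 -3.923
vertex 3.772 0.435 -3.552
vertex 3.696 0.769 -4.131
endloop
endfacet
facet normal 0.201 -0.368 -0.908
outer loop
vertex 4.311 0.591 -3.923
vertex 3.696 0.769 -4.131
vertex 4.21 1.2 -4.192
endloop
endfacet
facet normal 0.795 -0.130 -0.593
outer loop
vertex 4.311 0.591 -3.923
vertex 4.21 1.2 -4.192
vertex 4.603 1.132 -3.65
endloop
endfacet
facet normal 0.875 -0.484 0.022
outer loop
vertex 4.311 0.591 -3.923
vertex 4.603 1.132 -3.65
vertex 4.332 0.66 -3.254
endloop
endfacet
facet normal -0.049 -0.751 0.659
outer loop
vertex 3.772 0.435 -3.552
vertex 4.332 0.66 -3.254
vertex 3.73 0.88 -3.048
endloop
endfacet
facet normal -0.724 -0.634 -0.271
outer loop
vertex 3.696 0.769 -4.131
vertex 3.772 0.435 -3.552
vertex 3.337 0.948 -3.59
endloop
endfacet
facet normal -0.260 0.176 -0.949
outer loop
vertex 4.21 1.2 -4.192
vertex 3.696 0.769 -4.131
vertex 3.608 1.42 -3.986
endloop
endfacet
facet normal 0.701 0.562 -0.438
outer loop
vertex 4.603 1.132 -3.65
vertex 4.21 1.2 -4.192
vertex 4.168 1.645 -3.688
endloop
endfacet
facet normal 0.831 -0.011 0.555
outer loop
vertex 4.332 0.66 -3.254
vertex 4.603 1.132 -3.65
vertex 4.244 1.311 -3.109
endloop
endfacet
facet normal -0.789 -0.472 0.394
outer loop
vertex 0.893 -2.211 -1.146
vertex 0.931 -1.32 -0.003
vertex 0.292 -1.592 -1.609
endloop
endfacet
facet normal -0.026 -0.615 -0.788
outer loop
vertex 1.349 -0.96 -2.137
vertex 0.893 -2.211 -1.146
vertex 0.292 -1.592 -1.609
endloop
endfacet
facet normal -0.789 -0.472 0.394
outer loop
vertex 0.292 -1.592 -1.609
vertex 0.931 -1.32 -0.003
vertex 0.33 -0.701 -0.466
endloop
endfacet
facet normal -0.614 0.632 -0.472
outer loop
vertex 0.33 -0.701 -0.466
vertex 1.349 -0.96 -2.137
vertex 0.292 -1.592 -1.609
endloop
endfacet
facet normal 0.614 -0.632 0.472
outer loop
vertex 0.893 -2.211 -1.146
vertex 1.988 -0.688 -0.531
vertex 0.931 -1.32 -0.003
endloop
endfacet
facet normal -0.026 -0.615 -0.788
outer loop
vertex 1.95 -1.579 -1.674
vertex 0.893 -2.211 -1.146
vertex 1.349 -0.96 -2.137
endloop
endfacet
facet normal 0.614 -0.632 0.472
outer loop
vertex 1.95 -1.579 -1.674
vertex 1.988 -0.688 -0.531
vertex 0.893 -2.211 -1.146
endloop
endfacet
facet normal 0.026 0.615 0.788
outer loop
vertex 0.931 -1.32 -0.003
vertex 1.988 -0.688 -0.531
vertex 0.33 -0.701 -0.466
endloop
endfacet
facet normal -0.614 0.632 -0.472
outer loop
vertex 1.387 -0.069 -0.994
vertex 1.349 -0.96 -2.137
vertex 0.33 -0.701 -0.466
endloop
endfacet
facet normal 0.026 0.615 0.788
outer loop
vertex 0.33 -0.701 -0.466
vertex 1.988 -0.688 -0.531
vertex 1.387 -0.069 -0.994
endloop
endfacet
facet normal 0.789 0.472 -0.394
outer loop
vertex 1.387 -0.069 -0.994
vertex 1.95 -1.579 -1.674
vertex 1.349 -0.96 -2.137
endloop
endfacet
facet normal 0.789 0.472 -0.394
outer loop
vertex 1.988 -0.688 -0.531
vertex 1.95 -1.579 -1.674
vertex 1.387 -0.069 -0.994
endloop
endfacet

endsolid


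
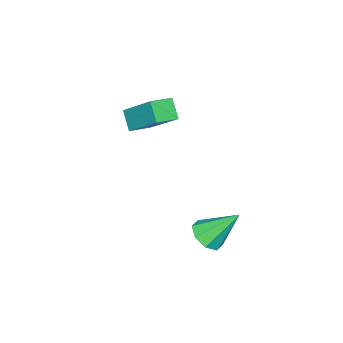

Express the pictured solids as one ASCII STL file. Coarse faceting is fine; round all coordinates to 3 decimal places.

solid 
facet normal 0.383 -0.532 -0.755
outer loop
vertex 3.943 3.263 -1.828
vertex 3.405 2.88 -1.831
vertex 3.582 3.439 -2.135
endloop
endfacet
facet normal 0.404 0.913 0.049
outer loop
vertex 3.943 3.263 -1.828
vertex 3.582 3.439 -2.135
vertex 2.815 3.7 -0.669
endloop
endfacet
facet normal 0.383 -0.532 -0.755
outer loop
vertex 3.582 3.439 -2.135
vertex 3.405 2.88 -1.831
vertex 3.118 3.288 -2.264
endloop
endfacet
facet normal -0.225 0.932 -0.283
outer loop
vertex 3.582 3.439 -2.135
vertex 3.118 3.288 -2.264
vertex 2.815 3.7 -0.669
endloop
endfacet
facet normal 0.384 -0.531 -0.755
outer loop
vertex 3.118 3.288 -2.264
vertex 3.405 2.88 -1.831
vertex 2.822 2.898 -2.14
endloop
endfacet
facet normal -0.805 0.520 -0.287
outer loop
vertex 3.118 3.288 -2.264
vertex 2.822 2.898 -2.14
vertex 2.815 3.7 -0.669
endloop
endfacet
facet normal 0.384 -0.532 -0.755
outer loop
vertex 2.822 2.898 -2.14
vertex 3.405 2.88 -1.831
vertex 2.867 2.498 -1.835
endloop
endfacet
facet normal -0.996 -0.082 0.040
outer loop
vertex 2.822 2.898 -2.14
vertex 2.867 2.498 -1.835
vertex 2.815 3.7 -0.669
endloop
endfacet
facet normal 0.383 -0.532 -0.755
outer loop
vertex 2.867 2.498 -1.835
vertex 3.405 2.88 -1.831
vertex 3.227 2.322 -1.528
endloop
endfacet
facet normal -0.687 -0.521 0.507
outer loop
vertex 2.867 2.498 -1.835
vertex 3.227 2.322 -1.528
vertex 2.815 3.7 -0.669
endloop
endfacet
facet normal 0.382 -0.532 -0.755
outer loop
vertex 3.227 2.322 -1.528
vertex 3.405 2.88 -1.831
vertex 3.692 2.473 -1.399
endloop
endfacet
facet normal -0.057 -0.540 0.839
outer loop
vertex 3.227 2.322 -1.528
vertex 3.692 2.473 -1.399
vertex 2.815 3.7 -0.669
endloop
endfacet
facet normal 0.384 -0.531 -0.755
outer loop
vertex 3.692 2.473 -1.399
vertex 3.405 2.88 -1.831
vertex 3.988 2.863 -1.523
endloop
endfacet
facet normal 0.522 -0.128 0.843
outer loop
vertex 3.692 2.473 -1.399
vertex 3.988 2.863 -1.523
vertex 2.815 3.7 -0.669
endloop
endfacet
facet normal 0.383 -0.532 -0.755
outer loop
vertex 3.988 2.863 -1.523
vertex 3.405 2.88 -1.831
vertex 3.943 3.263 -1.828
endloop
endfacet
facet normal 0.714 0.474 0.516
outer loop
vertex 3.988 2.863 -1.523
vertex 3.943 3.263 -1.828
vertex 2.815 3.7 -0.669
endloop
endfacet
facet normal -0.937 0.304 -0.173
outer loop
vertex 2.075 -1.042 1.633
vertex 2.287 0.368 2.963
vertex 2.354 -0.521 1.036
endloop
endfacet
facet normal -0.109 -0.723 -0.682
outer loop
vertex 3.113 -0.768 1.177
vertex 2.075 -1.042 1.633
vertex 2.354 -0.521 1.036
endloop
endfacet
facet normal -0.937 0.304 -0.173
outer loop
vertex 2.354 -0.521 1.036
vertex 2.287 0.368 2.963
vertex 2.566 0.889 2.367
endloop
endfacet
facet normal 0.334 0.620 -0.710
outer loop
vertex 2.566 0.889 2.367
vertex 3.113 -0.768 1.177
vertex 2.354 -0.521 1.036
endloop
endfacet
facet normal -0.334 -0.620 0.710
outer loop
vertex 2.075 -1.042 1.633
vertex 3.046 0.121 3.104
vertex 2.287 0.368 2.963
endloop
endfacet
facet normal -0.109 -0.722 -0.683
outer loop
vertex 2.834 -1.289 1.773
vertex 2.075 -1.042 1.633
vertex 3.113 -0.768 1.177
endloop
endfacet
facet normal -0.333 -0.620 0.710
outer loop
vertex 2.834 -1.289 1.773
vertex 3.046 0.121 3.104
vertex 2.075 -1.042 1.633
endloop
endfacet
facet normal 0.108 0.723 0.683
outer loop
vertex 2.287 0.368 2.963
vertex 3.046 0.121 3.104
vertex 2.566 0.889 2.367
endloop
endfacet
facet normal 0.333 0.620 -0.710
outer loop
vertex 3.325 0.642 2.507
vertex 3.113 -0.768 1.177
vertex 2.566 0.889 2.367
endloop
endfacet
facet normal 0.109 0.723 0.682
outer loop
vertex 2.566 0.889 2.367
vertex 3.046 0.121 3.104
vertex 3.325 0.642 2.507
endloop
endfacet
facet normal 0.937 -0.304 0.173
outer loop
vertex 3.325 0.642 2.507
vertex 2.834 -1.289 1.773
vertex 3.113 -0.768 1.177
endloop
endfacet
facet normal 0.937 -0.304 0.173
outer loop
vertex 3.046 0.121 3.104
vertex 2.834 -1.289 1.773
vertex 3.325 0.642 2.507
endloop
endfacet

endsolid
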